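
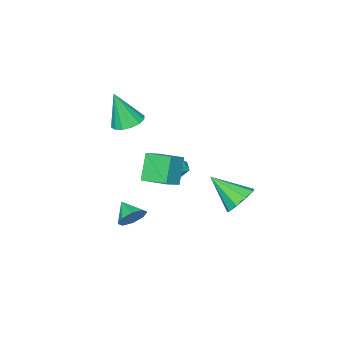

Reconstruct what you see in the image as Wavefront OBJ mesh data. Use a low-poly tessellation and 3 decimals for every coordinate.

v 2.045 -2.236 1.728
v 2.831 -1.72 1.711
v 2.475 -2.824 3.772
v 2.485 -1.418 1.871
v 2.021 -1.334 1.993
v 1.564 -1.493 2.043
v 1.235 -1.85 2.009
v 1.124 -2.311 1.9
v 1.259 -2.752 1.745
v 1.605 -3.054 1.585
v 2.069 -3.138 1.463
v 2.526 -2.979 1.413
v 2.855 -2.622 1.447
v 2.966 -2.161 1.556
v 1.976 -0.27 -1.92
v 1.172 -0.789 -0.455
v 1.577 1.247 -1.602
v 0.772 0.728 -0.137
v 3.008 -0.128 -1.303
v 2.203 -0.647 0.162
v 2.608 1.389 -0.985
v 1.804 0.87 0.48
v -0.158 4.038 -2.189
v 0.517 3.744 -2.895
v 0.458 2.382 -0.911
v 0.814 4.195 -2.454
v 0.657 4.573 -1.888
v 0.119 4.7 -1.464
v -0.549 4.518 -1.378
v -1.034 4.111 -1.672
v -1.109 3.67 -2.207
v -0.739 3.401 -2.734
v -0.097 3.43 -3.006
v 3.446 -0.306 -4.145
v 3.797 -0.713 -4.817
v 3.254 -1.414 -3.575
v 4.241 -0.554 -4.358
v 4.22 -0.25 -3.775
v 3.746 0.021 -3.408
v 3.096 0.1 -3.473
v 2.651 -0.058 -3.931
v 2.672 -0.362 -4.515
v 3.146 -0.633 -4.882
v -1.17 -0.98 -2.967
v -0.531 -1.009 -2.793
v -1.209 -2.051 -3.007
v -0.57 -2.08 -2.833
v -1.023 -1.875 -2.395
v -1 -1.213 -2.371
v -0.74 -1.847 -3.429
v -0.717 -1.185 -3.405
v -0.266 -1.545 -3.078
v -0.441 -1.562 -2.44
v -1.299 -1.498 -3.36
v -1.474 -1.515 -2.722
f 2 1 4
f 2 4 3
f 4 1 5
f 4 5 3
f 5 1 6
f 5 6 3
f 6 1 7
f 6 7 3
f 7 1 8
f 7 8 3
f 8 1 9
f 8 9 3
f 9 1 10
f 9 10 3
f 10 1 11
f 10 11 3
f 11 1 12
f 11 12 3
f 12 1 13
f 12 13 3
f 13 1 14
f 13 14 3
f 14 1 2
f 14 2 3
f 16 18 15
f 19 16 15
f 15 18 17
f 17 19 15
f 16 22 18
f 20 16 19
f 20 22 16
f 18 22 17
f 21 19 17
f 17 22 21
f 21 20 19
f 22 20 21
f 24 23 26
f 24 26 25
f 26 23 27
f 26 27 25
f 27 23 28
f 27 28 25
f 28 23 29
f 28 29 25
f 29 23 30
f 29 30 25
f 30 23 31
f 30 31 25
f 31 23 32
f 31 32 25
f 32 23 33
f 32 33 25
f 33 23 24
f 33 24 25
f 35 34 37
f 35 37 36
f 37 34 38
f 37 38 36
f 38 34 39
f 38 39 36
f 39 34 40
f 39 40 36
f 40 34 41
f 40 41 36
f 41 34 42
f 41 42 36
f 42 34 43
f 42 43 36
f 43 34 35
f 43 35 36
f 44 55 49
f 44 49 45
f 44 45 51
f 44 51 54
f 44 54 55
f 45 49 53
f 49 55 48
f 55 54 46
f 54 51 50
f 51 45 52
f 47 53 48
f 47 48 46
f 47 46 50
f 47 50 52
f 47 52 53
f 48 53 49
f 46 48 55
f 50 46 54
f 52 50 51
f 53 52 45



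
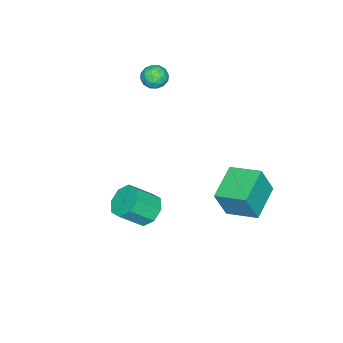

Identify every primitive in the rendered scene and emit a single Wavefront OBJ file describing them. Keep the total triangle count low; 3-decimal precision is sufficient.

v -2.674 2.911 -4.161
v -2.122 2.499 -2.465
v -2.738 4.673 -3.712
v -2.186 4.262 -2.017
v -0.654 3.138 -4.763
v -0.102 2.727 -3.068
v -0.718 4.901 -4.315
v -0.166 4.489 -2.619
v 3.045 0.796 -2.472
v 3.855 1.015 -2.958
v 4.725 0.203 -1.874
v 3.915 -0.016 -1.388
v 3.687 1.523 -2.443
v 4.557 0.71 -1.359
v 3.143 1.604 -1.945
v 4.013 0.792 -0.861
v 2.541 1.213 -1.756
v 3.411 0.401 -0.671
v 2.235 0.577 -1.986
v 3.105 -0.235 -0.902
v 2.403 0.07 -2.501
v 3.273 -0.743 -1.417
v 2.947 -0.012 -2.999
v 3.817 -0.824 -1.915
v 3.549 0.379 -3.189
v 4.419 -0.433 -2.104
v -2.921 -1.865 2.51
v -2.576 -1.295 2.89
v -1.884 -2.545 2.59
v -1.539 -1.975 2.97
v -2.108 -2.369 3.303
v -2.748 -1.949 3.253
v -1.712 -1.891 2.227
v -2.352 -1.471 2.177
v -1.829 -1.311 2.715
v -2.073 -1.606 3.38
v -2.387 -2.234 2.1
v -2.631 -2.529 2.765
v -2.839 -1.52 2.693
v -1.621 -2.32 2.787
v -1.955 -2.551 2.982
v -1.752 -2.216 3.206
v -2.941 -1.905 2.907
v -2.738 -1.569 3.13
v -2.463 -2.201 3.372
v -1.722 -2.271 2.35
v -1.519 -1.935 2.573
v -2.708 -1.624 2.274
v -2.505 -1.289 2.498
v -1.997 -1.639 2.108
v -2.197 -1.194 2.814
v -1.588 -1.594 2.86
v -1.689 -1.545 2.424
v -2.066 -1.298 2.395
v -2.341 -1.368 3.204
v -1.732 -1.767 3.251
v -2.066 -1.999 3.447
v -2.442 -1.752 3.418
v -1.902 -1.377 3.101
v -2.728 -2.073 2.229
v -2.119 -2.472 2.276
v -2.018 -2.088 2.062
v -2.394 -1.841 2.033
v -2.872 -2.246 2.62
v -2.263 -2.646 2.666
v -2.394 -2.542 3.085
v -2.771 -2.295 3.056
v -2.558 -2.463 2.379
f 2 4 1
f 5 2 1
f 1 4 3
f 3 5 1
f 2 8 4
f 6 2 5
f 6 8 2
f 4 8 3
f 7 5 3
f 3 8 7
f 7 6 5
f 8 6 7
f 10 9 13
f 10 13 11
f 11 13 14
f 11 14 12
f 13 9 15
f 13 15 14
f 14 15 16
f 14 16 12
f 15 9 17
f 15 17 16
f 16 17 18
f 16 18 12
f 17 9 19
f 17 19 18
f 18 19 20
f 18 20 12
f 19 9 21
f 19 21 20
f 20 21 22
f 20 22 12
f 21 9 23
f 21 23 22
f 22 23 24
f 22 24 12
f 23 9 25
f 23 25 24
f 24 25 26
f 24 26 12
f 25 9 10
f 25 10 26
f 26 10 11
f 26 11 12
f 27 64 43
f 64 38 67
f 43 67 32
f 64 67 43
f 27 43 39
f 43 32 44
f 39 44 28
f 43 44 39
f 27 39 48
f 39 28 49
f 48 49 34
f 39 49 48
f 27 48 60
f 48 34 63
f 60 63 37
f 48 63 60
f 27 60 64
f 60 37 68
f 64 68 38
f 60 68 64
f 28 44 55
f 44 32 58
f 55 58 36
f 44 58 55
f 32 67 45
f 67 38 66
f 45 66 31
f 67 66 45
f 38 68 65
f 68 37 61
f 65 61 29
f 68 61 65
f 37 63 62
f 63 34 50
f 62 50 33
f 63 50 62
f 34 49 54
f 49 28 51
f 54 51 35
f 49 51 54
f 30 56 42
f 56 36 57
f 42 57 31
f 56 57 42
f 30 42 40
f 42 31 41
f 40 41 29
f 42 41 40
f 30 40 47
f 40 29 46
f 47 46 33
f 40 46 47
f 30 47 52
f 47 33 53
f 52 53 35
f 47 53 52
f 30 52 56
f 52 35 59
f 56 59 36
f 52 59 56
f 31 57 45
f 57 36 58
f 45 58 32
f 57 58 45
f 29 41 65
f 41 31 66
f 65 66 38
f 41 66 65
f 33 46 62
f 46 29 61
f 62 61 37
f 46 61 62
f 35 53 54
f 53 33 50
f 54 50 34
f 53 50 54
f 36 59 55
f 59 35 51
f 55 51 28
f 59 51 55



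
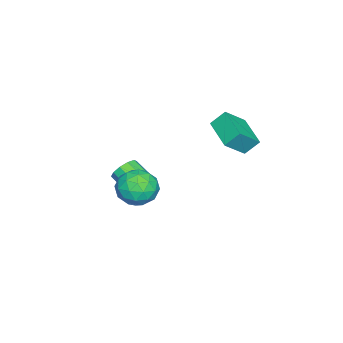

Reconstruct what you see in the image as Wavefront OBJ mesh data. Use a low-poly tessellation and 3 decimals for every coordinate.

v -3.116 1.809 0.787
v -3.489 2.531 1.643
v -4.172 2.585 -0.327
v -4.545 3.307 0.529
v -1.575 3.193 0.291
v -1.948 3.915 1.147
v -2.631 3.969 -0.823
v -3.004 4.691 0.033
v -0.04 -1.029 -2.896
v 0.619 -0.995 -2.328
v 0.098 -2.158 -1.656
v -0.56 -2.191 -2.224
v 0.214 -0.7 -2.132
v -0.306 -1.863 -1.459
v -0.287 -0.531 -2.227
v -0.808 -1.693 -1.555
v -0.694 -0.552 -2.578
v -1.214 -1.714 -1.906
v -0.851 -0.755 -3.05
v -1.371 -1.917 -2.378
v -0.698 -1.062 -3.464
v -1.219 -2.225 -2.792
v -0.294 -1.357 -3.661
v -0.814 -2.52 -2.988
v 0.208 -1.527 -3.565
v -0.313 -2.689 -2.893
v 0.614 -1.506 -3.214
v 0.094 -2.668 -2.542
v 0.771 -1.303 -2.742
v 0.251 -2.465 -2.07
v 2.081 0.407 -0.577
v 2.98 1.142 -0.169
v 3.44 -0.882 -1.251
v 4.339 -0.147 -0.843
v 3.617 -0.74 -0.042
v 2.777 0.057 0.375
v 3.643 0.203 -1.795
v 2.803 1 -1.378
v 3.945 1.015 -0.922
v 3.929 0.433 0.162
v 2.491 -0.173 -1.582
v 2.475 -0.755 -0.498
v 2.411 0.888 -0.314
v 4.009 -0.628 -1.106
v 3.585 -0.976 -0.635
v 4.113 -0.544 -0.395
v 2.292 0.25 0.006
v 2.821 0.682 0.245
v 3.195 -0.424 0.32
v 3.599 -0.422 -1.665
v 4.128 0.01 -1.426
v 2.307 0.804 -1.025
v 2.835 1.236 -0.785
v 3.225 0.684 -1.74
v 3.507 1.245 -0.516
v 4.306 0.487 -0.913
v 3.896 0.693 -1.472
v 3.403 1.162 -1.227
v 3.498 0.903 0.12
v 4.296 0.145 -0.276
v 3.872 -0.203 0.195
v 3.379 0.265 0.44
v 4.065 0.828 -0.322
v 2.124 0.115 -1.144
v 2.922 -0.643 -1.54
v 3.041 -0.005 -1.86
v 2.548 0.463 -1.615
v 2.114 -0.227 -0.507
v 2.913 -0.985 -0.904
v 3.017 -0.902 -0.193
v 2.524 -0.433 0.052
v 2.355 -0.568 -1.098
f 2 4 1
f 5 2 1
f 1 4 3
f 3 5 1
f 2 8 4
f 6 2 5
f 6 8 2
f 4 8 3
f 7 5 3
f 3 8 7
f 7 6 5
f 8 6 7
f 10 9 13
f 10 13 11
f 11 13 14
f 11 14 12
f 13 9 15
f 13 15 14
f 14 15 16
f 14 16 12
f 15 9 17
f 15 17 16
f 16 17 18
f 16 18 12
f 17 9 19
f 17 19 18
f 18 19 20
f 18 20 12
f 19 9 21
f 19 21 20
f 20 21 22
f 20 22 12
f 21 9 23
f 21 23 22
f 22 23 24
f 22 24 12
f 23 9 25
f 23 25 24
f 24 25 26
f 24 26 12
f 25 9 27
f 25 27 26
f 26 27 28
f 26 28 12
f 27 9 29
f 27 29 28
f 28 29 30
f 28 30 12
f 29 9 10
f 29 10 30
f 30 10 11
f 30 11 12
f 31 68 47
f 68 42 71
f 47 71 36
f 68 71 47
f 31 47 43
f 47 36 48
f 43 48 32
f 47 48 43
f 31 43 52
f 43 32 53
f 52 53 38
f 43 53 52
f 31 52 64
f 52 38 67
f 64 67 41
f 52 67 64
f 31 64 68
f 64 41 72
f 68 72 42
f 64 72 68
f 32 48 59
f 48 36 62
f 59 62 40
f 48 62 59
f 36 71 49
f 71 42 70
f 49 70 35
f 71 70 49
f 42 72 69
f 72 41 65
f 69 65 33
f 72 65 69
f 41 67 66
f 67 38 54
f 66 54 37
f 67 54 66
f 38 53 58
f 53 32 55
f 58 55 39
f 53 55 58
f 34 60 46
f 60 40 61
f 46 61 35
f 60 61 46
f 34 46 44
f 46 35 45
f 44 45 33
f 46 45 44
f 34 44 51
f 44 33 50
f 51 50 37
f 44 50 51
f 34 51 56
f 51 37 57
f 56 57 39
f 51 57 56
f 34 56 60
f 56 39 63
f 60 63 40
f 56 63 60
f 35 61 49
f 61 40 62
f 49 62 36
f 61 62 49
f 33 45 69
f 45 35 70
f 69 70 42
f 45 70 69
f 37 50 66
f 50 33 65
f 66 65 41
f 50 65 66
f 39 57 58
f 57 37 54
f 58 54 38
f 57 54 58
f 40 63 59
f 63 39 55
f 59 55 32
f 63 55 59



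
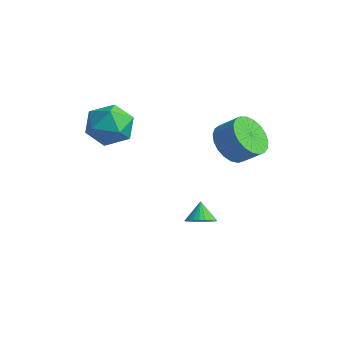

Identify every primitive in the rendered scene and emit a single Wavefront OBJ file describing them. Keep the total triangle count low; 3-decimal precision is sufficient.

v -3.321 -1.186 2.15
v -2.396 -1.827 1.769
v -3.984 -2.713 3.111
v -3.059 -3.354 2.73
v -2.891 -2.474 3.51
v -2.481 -1.53 2.916
v -3.899 -3.01 1.964
v -3.489 -2.066 1.37
v -2.753 -2.954 1.654
v -2.13 -2.623 2.61
v -4.25 -1.917 2.27
v -3.627 -1.586 3.226
v 1.259 0.515 2.127
v 1.792 -0.39 1.988
v 2.615 -0.02 2.733
v 2.081 0.885 2.873
v 1.963 -0.134 1.672
v 2.785 0.236 2.418
v 2.012 0.235 1.436
v 2.834 0.605 2.181
v 1.93 0.652 1.319
v 2.753 1.022 2.064
v 1.732 1.045 1.341
v 2.555 1.415 2.086
v 1.453 1.347 1.5
v 2.275 1.717 2.245
v 1.14 1.505 1.767
v 1.962 1.875 2.512
v 0.847 1.491 2.096
v 1.67 1.862 2.842
v 0.626 1.309 2.431
v 1.448 1.679 3.176
v 0.514 0.99 2.714
v 1.337 1.36 3.459
v 0.531 0.588 2.894
v 1.353 0.958 3.64
v 0.673 0.174 2.943
v 1.496 0.544 3.688
v 0.917 -0.181 2.85
v 1.74 0.189 3.595
v 1.22 -0.416 2.632
v 2.043 -0.046 3.378
v 1.53 -0.49 2.327
v 2.352 -0.12 3.073
v 0.525 -0.457 -2.614
v 1.041 -0.676 -2.196
v 0.055 -0.023 -1.806
v 1.135 -0.432 -2.273
v 1.136 -0.191 -2.402
v 1.044 0.009 -2.563
v 0.873 0.139 -2.732
v 0.648 0.177 -2.883
v 0.405 0.119 -2.993
v 0.18 -0.027 -3.045
v 0.008 -0.238 -3.032
v -0.086 -0.483 -2.955
v -0.087 -0.723 -2.826
v 0.005 -0.924 -2.665
v 0.176 -1.053 -2.496
v 0.401 -1.091 -2.345
v 0.644 -1.033 -2.235
v 0.869 -0.888 -2.182
f 1 12 6
f 1 6 2
f 1 2 8
f 1 8 11
f 1 11 12
f 2 6 10
f 6 12 5
f 12 11 3
f 11 8 7
f 8 2 9
f 4 10 5
f 4 5 3
f 4 3 7
f 4 7 9
f 4 9 10
f 5 10 6
f 3 5 12
f 7 3 11
f 9 7 8
f 10 9 2
f 14 13 17
f 14 17 15
f 15 17 18
f 15 18 16
f 17 13 19
f 17 19 18
f 18 19 20
f 18 20 16
f 19 13 21
f 19 21 20
f 20 21 22
f 20 22 16
f 21 13 23
f 21 23 22
f 22 23 24
f 22 24 16
f 23 13 25
f 23 25 24
f 24 25 26
f 24 26 16
f 25 13 27
f 25 27 26
f 26 27 28
f 26 28 16
f 27 13 29
f 27 29 28
f 28 29 30
f 28 30 16
f 29 13 31
f 29 31 30
f 30 31 32
f 30 32 16
f 31 13 33
f 31 33 32
f 32 33 34
f 32 34 16
f 33 13 35
f 33 35 34
f 34 35 36
f 34 36 16
f 35 13 37
f 35 37 36
f 36 37 38
f 36 38 16
f 37 13 39
f 37 39 38
f 38 39 40
f 38 40 16
f 39 13 41
f 39 41 40
f 40 41 42
f 40 42 16
f 41 13 43
f 41 43 42
f 42 43 44
f 42 44 16
f 43 13 14
f 43 14 44
f 44 14 15
f 44 15 16
f 46 45 48
f 46 48 47
f 48 45 49
f 48 49 47
f 49 45 50
f 49 50 47
f 50 45 51
f 50 51 47
f 51 45 52
f 51 52 47
f 52 45 53
f 52 53 47
f 53 45 54
f 53 54 47
f 54 45 55
f 54 55 47
f 55 45 56
f 55 56 47
f 56 45 57
f 56 57 47
f 57 45 58
f 57 58 47
f 58 45 59
f 58 59 47
f 59 45 60
f 59 60 47
f 60 45 61
f 60 61 47
f 61 45 62
f 61 62 47
f 62 45 46
f 62 46 47



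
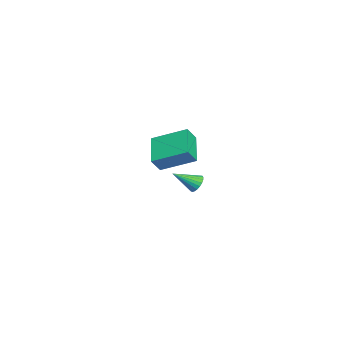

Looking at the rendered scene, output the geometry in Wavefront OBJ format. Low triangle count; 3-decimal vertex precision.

v 3.122 -0.924 2.766
v 3.427 -1.12 2.379
v 3.358 -2.036 3.514
v 3.573 -1.008 2.5
v 3.641 -0.881 2.667
v 3.62 -0.762 2.851
v 3.512 -0.671 3.02
v 3.337 -0.623 3.146
v 3.125 -0.628 3.205
v 2.912 -0.684 3.189
v 2.736 -0.782 3.1
v 2.627 -0.904 2.952
v 2.603 -1.03 2.773
v 2.669 -1.137 2.592
v 2.814 -1.208 2.442
v 3.012 -1.23 2.347
v 3.229 -1.199 2.325
v -4.427 -3.092 1.578
v -4.012 -3.511 2.361
v -4.141 -1.261 2.406
v -3.726 -1.68 3.189
v -2.754 -2.98 0.751
v -2.339 -3.399 1.534
v -2.468 -1.149 1.579
v -2.053 -1.568 2.362
f 2 1 4
f 2 4 3
f 4 1 5
f 4 5 3
f 5 1 6
f 5 6 3
f 6 1 7
f 6 7 3
f 7 1 8
f 7 8 3
f 8 1 9
f 8 9 3
f 9 1 10
f 9 10 3
f 10 1 11
f 10 11 3
f 11 1 12
f 11 12 3
f 12 1 13
f 12 13 3
f 13 1 14
f 13 14 3
f 14 1 15
f 14 15 3
f 15 1 16
f 15 16 3
f 16 1 17
f 16 17 3
f 17 1 2
f 17 2 3
f 19 21 18
f 22 19 18
f 18 21 20
f 20 22 18
f 19 25 21
f 23 19 22
f 23 25 19
f 21 25 20
f 24 22 20
f 20 25 24
f 24 23 22
f 25 23 24



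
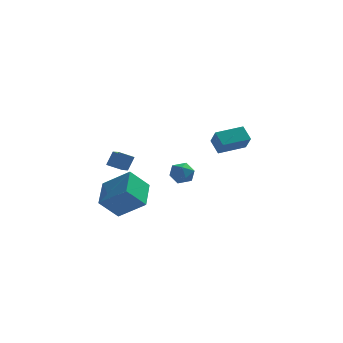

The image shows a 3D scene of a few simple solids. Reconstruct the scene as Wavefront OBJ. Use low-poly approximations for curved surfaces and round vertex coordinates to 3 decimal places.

v -1.51 4.007 -1.147
v -1.193 3.115 -0.794
v -2.319 3.886 -0.727
v -2.003 2.994 -0.374
v -1.177 4.426 -0.386
v -0.861 3.534 -0.033
v -1.987 4.305 0.034
v -1.67 3.413 0.387
v 3.338 0.6 1.481
v 3.553 -0.074 2.323
v 2.977 1.23 2.077
v 3.192 0.556 2.92
v 4.728 1.244 1.64
v 4.943 0.57 2.483
v 4.367 1.874 2.237
v 4.582 1.2 3.079
v -1.486 -3.007 -1.204
v -2.41 -3.323 -0.16
v -1.345 -1.443 -0.606
v -2.269 -1.76 0.439
v -0.151 -3.52 -0.179
v -1.075 -3.837 0.866
v -0.01 -1.957 0.42
v -0.934 -2.273 1.464
v 1.79 3.779 -0.545
v 2.207 3.267 -0.893
v 0.933 3.653 -1.387
v 1.35 3.141 -1.735
v 1.046 2.986 -1.071
v 1.576 3.064 -0.551
v 1.564 3.856 -1.729
v 2.094 3.934 -1.209
v 2.068 3.315 -1.625
v 1.747 2.777 -1.218
v 1.393 4.143 -1.062
v 1.072 3.605 -0.655
f 2 4 1
f 5 2 1
f 1 4 3
f 3 5 1
f 2 8 4
f 6 2 5
f 6 8 2
f 4 8 3
f 7 5 3
f 3 8 7
f 7 6 5
f 8 6 7
f 10 12 9
f 13 10 9
f 9 12 11
f 11 13 9
f 10 16 12
f 14 10 13
f 14 16 10
f 12 16 11
f 15 13 11
f 11 16 15
f 15 14 13
f 16 14 15
f 18 20 17
f 21 18 17
f 17 20 19
f 19 21 17
f 18 24 20
f 22 18 21
f 22 24 18
f 20 24 19
f 23 21 19
f 19 24 23
f 23 22 21
f 24 22 23
f 25 36 30
f 25 30 26
f 25 26 32
f 25 32 35
f 25 35 36
f 26 30 34
f 30 36 29
f 36 35 27
f 35 32 31
f 32 26 33
f 28 34 29
f 28 29 27
f 28 27 31
f 28 31 33
f 28 33 34
f 29 34 30
f 27 29 36
f 31 27 35
f 33 31 32
f 34 33 26



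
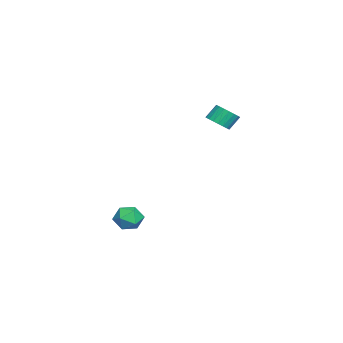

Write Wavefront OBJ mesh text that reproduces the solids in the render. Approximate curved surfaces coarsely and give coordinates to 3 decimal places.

v 2.334 1.157 3.299
v 2.786 1.732 3.133
v 2.437 2.238 3.934
v 1.986 1.663 4.101
v 2.527 1.805 2.974
v 2.179 2.311 3.776
v 2.235 1.765 2.872
v 1.887 2.271 3.674
v 1.961 1.621 2.844
v 1.612 2.127 3.645
v 1.75 1.396 2.894
v 1.402 1.902 3.696
v 1.641 1.13 3.015
v 1.292 1.636 3.816
v 1.652 0.869 3.184
v 1.303 1.375 3.986
v 1.78 0.657 3.374
v 1.432 1.163 4.175
v 2.005 0.532 3.551
v 1.656 1.038 4.352
v 2.286 0.515 3.684
v 1.938 1.021 4.485
v 2.576 0.609 3.751
v 2.227 1.115 4.552
v 2.824 0.798 3.739
v 2.475 1.304 4.541
v 2.987 1.048 3.652
v 2.639 1.555 4.453
v 3.038 1.318 3.504
v 2.689 1.824 4.305
v 2.967 1.56 3.32
v 2.618 2.066 4.121
v 2.528 -3.134 -3.779
v 3.144 -2.569 -3.434
v 3.456 -4.251 -3.606
v 4.072 -3.686 -3.261
v 3.32 -3.873 -2.796
v 2.746 -3.183 -2.903
v 3.854 -3.637 -4.137
v 3.28 -2.947 -4.244
v 3.964 -2.88 -3.656
v 3.634 -3.026 -2.827
v 2.966 -3.794 -4.213
v 2.636 -3.94 -3.384
f 2 1 5
f 2 5 3
f 3 5 6
f 3 6 4
f 5 1 7
f 5 7 6
f 6 7 8
f 6 8 4
f 7 1 9
f 7 9 8
f 8 9 10
f 8 10 4
f 9 1 11
f 9 11 10
f 10 11 12
f 10 12 4
f 11 1 13
f 11 13 12
f 12 13 14
f 12 14 4
f 13 1 15
f 13 15 14
f 14 15 16
f 14 16 4
f 15 1 17
f 15 17 16
f 16 17 18
f 16 18 4
f 17 1 19
f 17 19 18
f 18 19 20
f 18 20 4
f 19 1 21
f 19 21 20
f 20 21 22
f 20 22 4
f 21 1 23
f 21 23 22
f 22 23 24
f 22 24 4
f 23 1 25
f 23 25 24
f 24 25 26
f 24 26 4
f 25 1 27
f 25 27 26
f 26 27 28
f 26 28 4
f 27 1 29
f 27 29 28
f 28 29 30
f 28 30 4
f 29 1 31
f 29 31 30
f 30 31 32
f 30 32 4
f 31 1 2
f 31 2 32
f 32 2 3
f 32 3 4
f 33 44 38
f 33 38 34
f 33 34 40
f 33 40 43
f 33 43 44
f 34 38 42
f 38 44 37
f 44 43 35
f 43 40 39
f 40 34 41
f 36 42 37
f 36 37 35
f 36 35 39
f 36 39 41
f 36 41 42
f 37 42 38
f 35 37 44
f 39 35 43
f 41 39 40
f 42 41 34



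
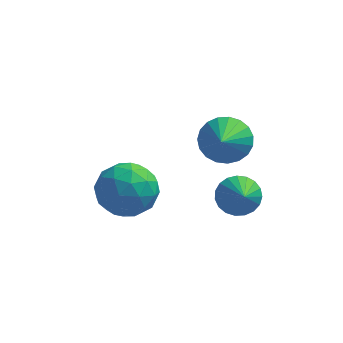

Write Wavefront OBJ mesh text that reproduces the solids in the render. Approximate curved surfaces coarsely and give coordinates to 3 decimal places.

v -3.658 4.306 -1.532
v -2.574 3.937 -1.364
v -4.186 3.483 0.064
v -3.102 3.114 0.232
v -3.349 4.241 0.313
v -3.022 4.75 -0.674
v -3.738 2.67 -0.626
v -3.411 3.179 -1.613
v -2.624 2.926 -0.804
v -2.383 3.897 -0.224
v -4.377 3.523 -1.076
v -4.136 4.494 -0.496
v -3.07 4.194 -1.588
v -3.69 3.226 0.288
v -3.835 3.889 0.335
v -3.198 3.672 0.434
v -3.333 4.671 -1.182
v -2.696 4.455 -1.083
v -3.151 4.634 -0.098
v -4.064 2.965 -0.217
v -3.427 2.749 -0.118
v -3.562 3.748 -1.734
v -2.925 3.531 -1.635
v -3.609 2.786 -1.202
v -2.462 3.383 -1.16
v -2.772 2.899 -0.222
v -3.146 2.638 -0.727
v -2.954 2.937 -1.306
v -2.321 3.954 -0.819
v -2.631 3.47 0.119
v -2.776 4.133 0.166
v -2.584 4.431 -0.413
v -2.35 3.359 -0.49
v -4.129 3.95 -1.419
v -4.439 3.466 -0.481
v -4.176 2.989 -0.887
v -3.984 3.287 -1.466
v -3.988 4.521 -1.078
v -4.298 4.037 -0.14
v -3.806 4.483 0.006
v -3.614 4.782 -0.573
v -4.41 4.061 -0.81
v -0.102 3.7 2.463
v 0.417 3.268 1.853
v -0.018 2.34 3.497
v 0.676 3.445 2.065
v 0.8 3.666 2.346
v 0.768 3.893 2.647
v 0.586 4.087 2.917
v 0.285 4.213 3.108
v -0.083 4.251 3.187
v -0.454 4.194 3.142
v -0.764 4.051 2.979
v -0.96 3.848 2.727
v -1.007 3.619 2.429
v -0.898 3.404 2.138
v -0.651 3.24 1.902
v -0.309 3.156 1.764
v 0.069 3.166 1.747
v 0.257 4.386 -0.952
v 0.937 4.772 -0.78
v 0.603 3.394 -0.088
v 0.727 4.897 -0.553
v 0.436 4.933 -0.395
v 0.115 4.874 -0.334
v -0.182 4.731 -0.379
v -0.403 4.529 -0.524
v -0.51 4.302 -0.742
v -0.484 4.089 -0.997
v -0.33 3.928 -1.244
v -0.074 3.846 -1.44
v 0.239 3.858 -1.552
v 0.555 3.96 -1.56
v 0.82 4.137 -1.463
v 0.987 4.357 -1.278
v 1.029 4.581 -1.036
f 1 38 17
f 38 12 41
f 17 41 6
f 38 41 17
f 1 17 13
f 17 6 18
f 13 18 2
f 17 18 13
f 1 13 22
f 13 2 23
f 22 23 8
f 13 23 22
f 1 22 34
f 22 8 37
f 34 37 11
f 22 37 34
f 1 34 38
f 34 11 42
f 38 42 12
f 34 42 38
f 2 18 29
f 18 6 32
f 29 32 10
f 18 32 29
f 6 41 19
f 41 12 40
f 19 40 5
f 41 40 19
f 12 42 39
f 42 11 35
f 39 35 3
f 42 35 39
f 11 37 36
f 37 8 24
f 36 24 7
f 37 24 36
f 8 23 28
f 23 2 25
f 28 25 9
f 23 25 28
f 4 30 16
f 30 10 31
f 16 31 5
f 30 31 16
f 4 16 14
f 16 5 15
f 14 15 3
f 16 15 14
f 4 14 21
f 14 3 20
f 21 20 7
f 14 20 21
f 4 21 26
f 21 7 27
f 26 27 9
f 21 27 26
f 4 26 30
f 26 9 33
f 30 33 10
f 26 33 30
f 5 31 19
f 31 10 32
f 19 32 6
f 31 32 19
f 3 15 39
f 15 5 40
f 39 40 12
f 15 40 39
f 7 20 36
f 20 3 35
f 36 35 11
f 20 35 36
f 9 27 28
f 27 7 24
f 28 24 8
f 27 24 28
f 10 33 29
f 33 9 25
f 29 25 2
f 33 25 29
f 44 43 46
f 44 46 45
f 46 43 47
f 46 47 45
f 47 43 48
f 47 48 45
f 48 43 49
f 48 49 45
f 49 43 50
f 49 50 45
f 50 43 51
f 50 51 45
f 51 43 52
f 51 52 45
f 52 43 53
f 52 53 45
f 53 43 54
f 53 54 45
f 54 43 55
f 54 55 45
f 55 43 56
f 55 56 45
f 56 43 57
f 56 57 45
f 57 43 58
f 57 58 45
f 58 43 59
f 58 59 45
f 59 43 44
f 59 44 45
f 61 60 63
f 61 63 62
f 63 60 64
f 63 64 62
f 64 60 65
f 64 65 62
f 65 60 66
f 65 66 62
f 66 60 67
f 66 67 62
f 67 60 68
f 67 68 62
f 68 60 69
f 68 69 62
f 69 60 70
f 69 70 62
f 70 60 71
f 70 71 62
f 71 60 72
f 71 72 62
f 72 60 73
f 72 73 62
f 73 60 74
f 73 74 62
f 74 60 75
f 74 75 62
f 75 60 76
f 75 76 62
f 76 60 61
f 76 61 62



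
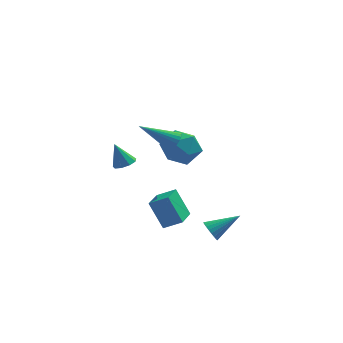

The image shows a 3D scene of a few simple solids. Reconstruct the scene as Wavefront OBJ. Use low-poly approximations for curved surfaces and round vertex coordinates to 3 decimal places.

v -1.805 0.238 2.329
v -0.977 0.593 3.104
v -0.443 -0.593 1.256
v 0.385 -0.238 2.031
v -0.4 -1.075 2.341
v -1.242 -0.561 3.004
v -0.178 0.561 1.356
v -1.02 1.075 2.019
v 0.028 0.792 2.503
v -0.109 -0.219 3.112
v -1.311 0.219 1.248
v -1.448 -0.792 1.857
v -2.418 -0.458 -1.772
v -1.422 -0.652 -1.209
v -1.92 0.931 -2.175
v -0.924 0.738 -1.612
v -1.716 -1.138 -3.248
v -0.72 -1.331 -2.685
v -1.218 0.252 -3.651
v -0.222 0.058 -3.088
v -3.5 2.96 -0.985
v -2.88 3.161 -0.791
v -4.02 3.3 0.325
v -3.113 3.519 -0.976
v -3.526 3.615 -1.166
v -3.928 3.405 -1.27
v -4.129 2.987 -1.242
v -4.036 2.556 -1.093
v -3.693 2.314 -0.894
v -3.259 2.375 -0.737
v -2.938 2.709 -0.697
v -1.067 -0.918 3.249
v -0.785 -0.473 3.613
v -2.893 -0.642 4.331
v -0.874 -0.334 3.426
v -0.993 -0.283 3.212
v -1.123 -0.329 3.004
v -1.245 -0.465 2.834
v -1.339 -0.67 2.726
v -1.392 -0.912 2.698
v -1.396 -1.156 2.755
v -1.349 -1.363 2.886
v -1.26 -1.502 3.073
v -1.141 -1.553 3.287
v -1.011 -1.507 3.495
v -0.889 -1.371 3.665
v -0.795 -1.166 3.773
v -0.742 -0.924 3.801
v -0.738 -0.68 3.744
v 0.759 -0.893 -3.825
v 1.01 -0.648 -4.408
v 2.341 -0.487 -2.975
v 0.898 -0.431 -4.304
v 0.766 -0.284 -4.127
v 0.632 -0.23 -3.904
v 0.518 -0.276 -3.67
v 0.441 -0.417 -3.458
v 0.412 -0.63 -3.303
v 0.436 -0.883 -3.227
v 0.509 -1.137 -3.242
v 0.621 -1.355 -3.345
v 0.753 -1.502 -3.522
v 0.887 -1.556 -3.745
v 1.001 -1.509 -3.98
v 1.078 -1.369 -4.191
v 1.107 -1.156 -4.347
v 1.083 -0.903 -4.423
f 1 12 6
f 1 6 2
f 1 2 8
f 1 8 11
f 1 11 12
f 2 6 10
f 6 12 5
f 12 11 3
f 11 8 7
f 8 2 9
f 4 10 5
f 4 5 3
f 4 3 7
f 4 7 9
f 4 9 10
f 5 10 6
f 3 5 12
f 7 3 11
f 9 7 8
f 10 9 2
f 14 16 13
f 17 14 13
f 13 16 15
f 15 17 13
f 14 20 16
f 18 14 17
f 18 20 14
f 16 20 15
f 19 17 15
f 15 20 19
f 19 18 17
f 20 18 19
f 22 21 24
f 22 24 23
f 24 21 25
f 24 25 23
f 25 21 26
f 25 26 23
f 26 21 27
f 26 27 23
f 27 21 28
f 27 28 23
f 28 21 29
f 28 29 23
f 29 21 30
f 29 30 23
f 30 21 31
f 30 31 23
f 31 21 22
f 31 22 23
f 33 32 35
f 33 35 34
f 35 32 36
f 35 36 34
f 36 32 37
f 36 37 34
f 37 32 38
f 37 38 34
f 38 32 39
f 38 39 34
f 39 32 40
f 39 40 34
f 40 32 41
f 40 41 34
f 41 32 42
f 41 42 34
f 42 32 43
f 42 43 34
f 43 32 44
f 43 44 34
f 44 32 45
f 44 45 34
f 45 32 46
f 45 46 34
f 46 32 47
f 46 47 34
f 47 32 48
f 47 48 34
f 48 32 49
f 48 49 34
f 49 32 33
f 49 33 34
f 51 50 53
f 51 53 52
f 53 50 54
f 53 54 52
f 54 50 55
f 54 55 52
f 55 50 56
f 55 56 52
f 56 50 57
f 56 57 52
f 57 50 58
f 57 58 52
f 58 50 59
f 58 59 52
f 59 50 60
f 59 60 52
f 60 50 61
f 60 61 52
f 61 50 62
f 61 62 52
f 62 50 63
f 62 63 52
f 63 50 64
f 63 64 52
f 64 50 65
f 64 65 52
f 65 50 66
f 65 66 52
f 66 50 67
f 66 67 52
f 67 50 51
f 67 51 52



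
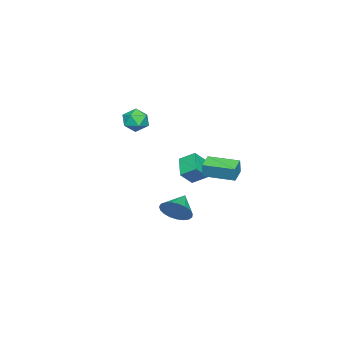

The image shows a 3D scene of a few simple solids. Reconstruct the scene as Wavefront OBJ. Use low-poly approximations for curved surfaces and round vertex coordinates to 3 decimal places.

v -1.974 -0.517 -4.452
v -3.017 -1.062 -3.876
v -2.11 0.299 -3.926
v -3.153 -0.246 -3.35
v -1.367 -0.894 -3.71
v -2.41 -1.439 -3.134
v -1.503 -0.078 -3.184
v -2.546 -0.623 -2.608
v -2.204 -3.014 -0.993
v -1.476 -3.218 -0.77
v -2.644 -4.142 -0.59
v -1.916 -4.346 -0.367
v -2.304 -3.78 0.022
v -2.031 -3.083 -0.226
v -2.089 -4.277 -1.134
v -1.816 -3.58 -1.382
v -1.405 -3.999 -0.857
v -1.537 -3.692 -0.142
v -2.583 -3.668 -1.218
v -2.715 -3.361 -0.503
v 1.906 2.087 -1.107
v 2.096 2.132 -0.29
v 1.722 3.656 -1.15
v 1.913 3.7 -0.333
v 2.747 2.18 -1.307
v 2.938 2.224 -0.49
v 2.564 3.748 -1.35
v 2.754 3.793 -0.533
v 3.657 1.217 -3.43
v 3.997 1.517 -2.723
v 2.563 1.183 -2.89
v 3.905 1.81 -2.889
v 3.771 2 -3.149
v 3.617 2.056 -3.458
v 3.47 1.966 -3.761
v 3.355 1.747 -4.008
v 3.292 1.436 -4.154
v 3.292 1.087 -4.176
v 3.356 0.761 -4.068
v 3.471 0.514 -3.85
v 3.619 0.388 -3.56
v 3.773 0.406 -3.247
v 3.907 0.564 -2.965
v 3.998 0.835 -2.764
v 4.029 1.172 -2.679
f 2 4 1
f 5 2 1
f 1 4 3
f 3 5 1
f 2 8 4
f 6 2 5
f 6 8 2
f 4 8 3
f 7 5 3
f 3 8 7
f 7 6 5
f 8 6 7
f 9 20 14
f 9 14 10
f 9 10 16
f 9 16 19
f 9 19 20
f 10 14 18
f 14 20 13
f 20 19 11
f 19 16 15
f 16 10 17
f 12 18 13
f 12 13 11
f 12 11 15
f 12 15 17
f 12 17 18
f 13 18 14
f 11 13 20
f 15 11 19
f 17 15 16
f 18 17 10
f 22 24 21
f 25 22 21
f 21 24 23
f 23 25 21
f 22 28 24
f 26 22 25
f 26 28 22
f 24 28 23
f 27 25 23
f 23 28 27
f 27 26 25
f 28 26 27
f 30 29 32
f 30 32 31
f 32 29 33
f 32 33 31
f 33 29 34
f 33 34 31
f 34 29 35
f 34 35 31
f 35 29 36
f 35 36 31
f 36 29 37
f 36 37 31
f 37 29 38
f 37 38 31
f 38 29 39
f 38 39 31
f 39 29 40
f 39 40 31
f 40 29 41
f 40 41 31
f 41 29 42
f 41 42 31
f 42 29 43
f 42 43 31
f 43 29 44
f 43 44 31
f 44 29 45
f 44 45 31
f 45 29 30
f 45 30 31



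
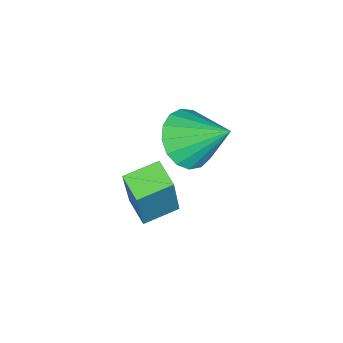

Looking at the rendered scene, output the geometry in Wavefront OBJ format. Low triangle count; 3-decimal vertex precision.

v 1.574 -0.572 2.074
v 2.309 -0.314 4.088
v 0.724 0.052 2.304
v 1.459 0.31 4.319
v 2.021 0.13 1.821
v 2.756 0.388 3.836
v 1.171 0.754 2.052
v 1.906 1.012 4.066
v -0.792 -0.095 2.982
v 0.181 -0.212 3.124
v -0.788 1.235 4.058
v 0.155 0.086 2.756
v -0.087 0.342 2.44
v -0.491 0.498 2.248
v -0.964 0.519 2.225
v -1.398 0.399 2.374
v -1.692 0.166 2.663
v -1.78 -0.127 3.025
v -1.642 -0.412 3.377
v -1.309 -0.625 3.639
v -0.857 -0.716 3.75
v -0.391 -0.665 3.685
v -0.016 -0.483 3.459
f 2 4 1
f 5 2 1
f 1 4 3
f 3 5 1
f 2 8 4
f 6 2 5
f 6 8 2
f 4 8 3
f 7 5 3
f 3 8 7
f 7 6 5
f 8 6 7
f 10 9 12
f 10 12 11
f 12 9 13
f 12 13 11
f 13 9 14
f 13 14 11
f 14 9 15
f 14 15 11
f 15 9 16
f 15 16 11
f 16 9 17
f 16 17 11
f 17 9 18
f 17 18 11
f 18 9 19
f 18 19 11
f 19 9 20
f 19 20 11
f 20 9 21
f 20 21 11
f 21 9 22
f 21 22 11
f 22 9 23
f 22 23 11
f 23 9 10
f 23 10 11



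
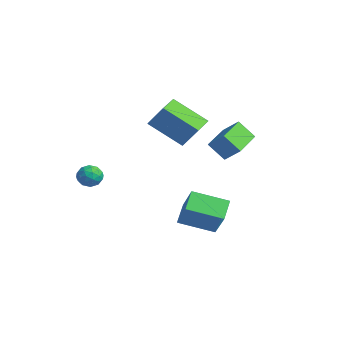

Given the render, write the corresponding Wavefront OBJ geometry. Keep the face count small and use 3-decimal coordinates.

v 0.01 1.289 -0.421
v -0.547 0.717 0.462
v -1.118 2.761 -0.18
v -1.674 2.189 0.703
v 0.714 1.711 0.297
v 0.158 1.139 1.18
v -0.413 3.183 0.538
v -0.97 2.611 1.421
v 1.085 -1.378 -2.6
v 0.338 -0.64 -1.922
v 0.02 -1.223 -3.942
v -0.727 -0.485 -3.263
v 2.027 0.105 -3.177
v 1.28 0.843 -2.498
v 0.962 0.26 -4.518
v 0.215 0.998 -3.84
v -1.565 -0.056 0.173
v -2.801 -1.235 1.395
v -2.286 0.886 0.354
v -3.522 -0.293 1.576
v -0.758 0.333 1.364
v -1.994 -0.846 2.586
v -1.479 1.275 1.545
v -2.715 0.096 2.767
v -3.761 -3.536 -1.283
v -3.316 -3.299 -1.745
v -3.624 -4.561 -1.675
v -3.179 -4.324 -2.137
v -3.014 -4.328 -1.474
v -3.098 -3.695 -1.232
v -3.842 -4.165 -2.188
v -3.926 -3.532 -1.946
v -3.366 -3.689 -2.304
v -2.854 -3.789 -1.863
v -4.086 -4.071 -1.557
v -3.574 -4.171 -1.116
v -3.55 -3.328 -1.479
v -3.39 -4.532 -1.941
v -3.292 -4.535 -1.551
v -3.031 -4.396 -1.822
v -3.423 -3.56 -1.178
v -3.161 -3.421 -1.449
v -2.983 -4.026 -1.29
v -3.779 -4.439 -1.971
v -3.517 -4.3 -2.242
v -3.909 -3.464 -1.598
v -3.648 -3.325 -1.869
v -3.957 -3.834 -2.13
v -3.318 -3.417 -2.08
v -3.238 -4.02 -2.31
v -3.627 -3.926 -2.341
v -3.677 -3.554 -2.198
v -3.017 -3.477 -1.82
v -2.937 -4.079 -2.051
v -2.84 -4.081 -1.661
v -2.889 -3.709 -1.519
v -3.047 -3.705 -2.149
v -4.003 -3.781 -1.369
v -3.923 -4.383 -1.6
v -4.051 -4.151 -1.901
v -4.1 -3.779 -1.759
v -3.702 -3.84 -1.11
v -3.622 -4.443 -1.34
v -3.263 -4.306 -1.222
v -3.313 -3.934 -1.079
v -3.893 -4.155 -1.271
f 2 4 1
f 5 2 1
f 1 4 3
f 3 5 1
f 2 8 4
f 6 2 5
f 6 8 2
f 4 8 3
f 7 5 3
f 3 8 7
f 7 6 5
f 8 6 7
f 10 12 9
f 13 10 9
f 9 12 11
f 11 13 9
f 10 16 12
f 14 10 13
f 14 16 10
f 12 16 11
f 15 13 11
f 11 16 15
f 15 14 13
f 16 14 15
f 18 20 17
f 21 18 17
f 17 20 19
f 19 21 17
f 18 24 20
f 22 18 21
f 22 24 18
f 20 24 19
f 23 21 19
f 19 24 23
f 23 22 21
f 24 22 23
f 25 62 41
f 62 36 65
f 41 65 30
f 62 65 41
f 25 41 37
f 41 30 42
f 37 42 26
f 41 42 37
f 25 37 46
f 37 26 47
f 46 47 32
f 37 47 46
f 25 46 58
f 46 32 61
f 58 61 35
f 46 61 58
f 25 58 62
f 58 35 66
f 62 66 36
f 58 66 62
f 26 42 53
f 42 30 56
f 53 56 34
f 42 56 53
f 30 65 43
f 65 36 64
f 43 64 29
f 65 64 43
f 36 66 63
f 66 35 59
f 63 59 27
f 66 59 63
f 35 61 60
f 61 32 48
f 60 48 31
f 61 48 60
f 32 47 52
f 47 26 49
f 52 49 33
f 47 49 52
f 28 54 40
f 54 34 55
f 40 55 29
f 54 55 40
f 28 40 38
f 40 29 39
f 38 39 27
f 40 39 38
f 28 38 45
f 38 27 44
f 45 44 31
f 38 44 45
f 28 45 50
f 45 31 51
f 50 51 33
f 45 51 50
f 28 50 54
f 50 33 57
f 54 57 34
f 50 57 54
f 29 55 43
f 55 34 56
f 43 56 30
f 55 56 43
f 27 39 63
f 39 29 64
f 63 64 36
f 39 64 63
f 31 44 60
f 44 27 59
f 60 59 35
f 44 59 60
f 33 51 52
f 51 31 48
f 52 48 32
f 51 48 52
f 34 57 53
f 57 33 49
f 53 49 26
f 57 49 53



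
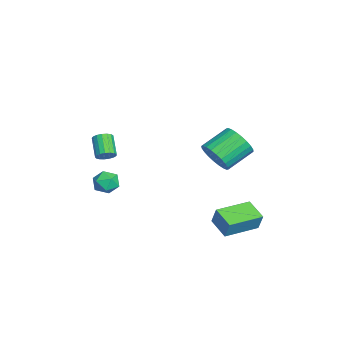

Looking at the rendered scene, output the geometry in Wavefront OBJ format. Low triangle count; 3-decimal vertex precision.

v 2.289 -2.621 2.183
v 2.639 -2.654 2.606
v 1.641 -2.831 3.42
v 1.291 -2.799 2.997
v 2.582 -2.397 2.591
v 1.583 -2.575 3.405
v 2.457 -2.192 2.483
v 1.459 -2.369 3.297
v 2.294 -2.085 2.306
v 1.296 -2.263 3.12
v 2.13 -2.101 2.101
v 1.132 -2.279 2.915
v 2.002 -2.236 1.915
v 1.004 -2.414 2.728
v 1.94 -2.46 1.79
v 0.942 -2.637 2.604
v 1.958 -2.72 1.755
v 0.96 -2.898 2.569
v 2.052 -2.958 1.819
v 1.054 -3.135 2.632
v 2.2 -3.118 1.965
v 1.202 -3.296 2.779
v 2.369 -3.165 2.162
v 1.37 -3.343 2.976
v 2.519 -3.087 2.364
v 1.521 -3.265 3.177
v 2.617 -2.903 2.524
v 1.618 -3.08 3.337
v 3.684 2.649 -1.796
v 3.986 2.86 -0.781
v 2.66 4.378 -1.851
v 2.962 4.589 -0.835
v 4.758 3.271 -2.245
v 5.06 3.482 -1.229
v 3.734 5 -2.299
v 4.036 5.211 -1.284
v -1.386 2.994 -0.146
v -0.884 3.69 -0.751
v -1.732 5.042 0.101
v -2.234 4.346 0.706
v -1.22 3.619 -0.973
v -2.069 4.971 -0.121
v -1.582 3.452 -1.07
v -2.431 4.805 -0.218
v -1.914 3.216 -1.026
v -2.763 4.569 -0.174
v -2.165 2.946 -0.848
v -3.014 4.299 0.004
v -2.298 2.684 -0.563
v -3.147 4.036 0.289
v -2.292 2.468 -0.214
v -3.141 3.821 0.638
v -2.148 2.332 0.144
v -2.997 3.685 0.996
v -1.888 2.298 0.459
v -2.736 3.65 1.311
v -1.551 2.369 0.681
v -2.4 3.721 1.533
v -1.189 2.535 0.778
v -2.038 3.888 1.63
v -0.857 2.771 0.734
v -1.706 4.124 1.586
v -0.606 3.041 0.556
v -1.455 4.394 1.408
v -0.473 3.304 0.271
v -1.322 4.656 1.123
v -0.479 3.519 -0.078
v -1.328 4.872 0.774
v -0.623 3.655 -0.436
v -1.472 5.008 0.416
v 0.754 -2.005 -0.996
v 1.2 -2.668 -1.022
v -0.28 -2.712 -0.678
v 0.166 -3.375 -0.704
v 0.284 -2.837 -0.125
v 0.923 -2.4 -0.322
v -0.003 -2.98 -1.378
v 0.636 -2.543 -1.575
v 0.732 -3.271 -1.258
v 0.909 -3.182 -0.484
v 0.011 -2.198 -1.216
v 0.188 -2.109 -0.442
f 2 1 5
f 2 5 3
f 3 5 6
f 3 6 4
f 5 1 7
f 5 7 6
f 6 7 8
f 6 8 4
f 7 1 9
f 7 9 8
f 8 9 10
f 8 10 4
f 9 1 11
f 9 11 10
f 10 11 12
f 10 12 4
f 11 1 13
f 11 13 12
f 12 13 14
f 12 14 4
f 13 1 15
f 13 15 14
f 14 15 16
f 14 16 4
f 15 1 17
f 15 17 16
f 16 17 18
f 16 18 4
f 17 1 19
f 17 19 18
f 18 19 20
f 18 20 4
f 19 1 21
f 19 21 20
f 20 21 22
f 20 22 4
f 21 1 23
f 21 23 22
f 22 23 24
f 22 24 4
f 23 1 25
f 23 25 24
f 24 25 26
f 24 26 4
f 25 1 27
f 25 27 26
f 26 27 28
f 26 28 4
f 27 1 2
f 27 2 28
f 28 2 3
f 28 3 4
f 30 32 29
f 33 30 29
f 29 32 31
f 31 33 29
f 30 36 32
f 34 30 33
f 34 36 30
f 32 36 31
f 35 33 31
f 31 36 35
f 35 34 33
f 36 34 35
f 38 37 41
f 38 41 39
f 39 41 42
f 39 42 40
f 41 37 43
f 41 43 42
f 42 43 44
f 42 44 40
f 43 37 45
f 43 45 44
f 44 45 46
f 44 46 40
f 45 37 47
f 45 47 46
f 46 47 48
f 46 48 40
f 47 37 49
f 47 49 48
f 48 49 50
f 48 50 40
f 49 37 51
f 49 51 50
f 50 51 52
f 50 52 40
f 51 37 53
f 51 53 52
f 52 53 54
f 52 54 40
f 53 37 55
f 53 55 54
f 54 55 56
f 54 56 40
f 55 37 57
f 55 57 56
f 56 57 58
f 56 58 40
f 57 37 59
f 57 59 58
f 58 59 60
f 58 60 40
f 59 37 61
f 59 61 60
f 60 61 62
f 60 62 40
f 61 37 63
f 61 63 62
f 62 63 64
f 62 64 40
f 63 37 65
f 63 65 64
f 64 65 66
f 64 66 40
f 65 37 67
f 65 67 66
f 66 67 68
f 66 68 40
f 67 37 69
f 67 69 68
f 68 69 70
f 68 70 40
f 69 37 38
f 69 38 70
f 70 38 39
f 70 39 40
f 71 82 76
f 71 76 72
f 71 72 78
f 71 78 81
f 71 81 82
f 72 76 80
f 76 82 75
f 82 81 73
f 81 78 77
f 78 72 79
f 74 80 75
f 74 75 73
f 74 73 77
f 74 77 79
f 74 79 80
f 75 80 76
f 73 75 82
f 77 73 81
f 79 77 78
f 80 79 72



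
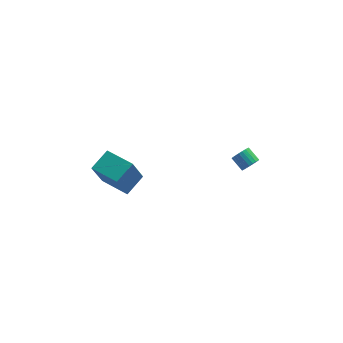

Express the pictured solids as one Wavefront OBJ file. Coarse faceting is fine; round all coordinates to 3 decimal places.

v -4.583 -0.867 -1.718
v -5.143 -1.449 0.155
v -3.702 0.192 -1.126
v -4.261 -0.39 0.748
v -3.099 -2.13 -1.668
v -3.658 -2.712 0.206
v -2.217 -1.071 -1.075
v -2.777 -1.653 0.798
v 4.028 0.088 -1.2
v 4.4 0.558 -1.357
v 3.804 1.203 -0.837
v 3.432 0.732 -0.68
v 4.229 0.558 -1.551
v 3.634 1.202 -1.03
v 4.024 0.476 -1.684
v 3.429 1.12 -1.163
v 3.82 0.327 -1.733
v 3.225 0.971 -1.213
v 3.651 0.136 -1.691
v 3.056 0.781 -1.17
v 3.548 -0.062 -1.563
v 2.953 0.582 -1.042
v 3.527 -0.235 -1.373
v 2.932 0.409 -0.852
v 3.593 -0.352 -1.153
v 2.998 0.292 -0.632
v 3.734 -0.393 -0.941
v 3.139 0.251 -0.42
v 3.926 -0.351 -0.774
v 3.331 0.294 -0.253
v 4.136 -0.232 -0.681
v 3.54 0.412 -0.16
v 4.326 -0.059 -0.677
v 3.731 0.585 -0.157
v 4.465 0.14 -0.764
v 3.87 0.784 -0.244
v 4.529 0.33 -0.927
v 3.933 0.974 -0.406
v 4.505 0.478 -1.136
v 3.91 1.122 -0.616
f 2 4 1
f 5 2 1
f 1 4 3
f 3 5 1
f 2 8 4
f 6 2 5
f 6 8 2
f 4 8 3
f 7 5 3
f 3 8 7
f 7 6 5
f 8 6 7
f 10 9 13
f 10 13 11
f 11 13 14
f 11 14 12
f 13 9 15
f 13 15 14
f 14 15 16
f 14 16 12
f 15 9 17
f 15 17 16
f 16 17 18
f 16 18 12
f 17 9 19
f 17 19 18
f 18 19 20
f 18 20 12
f 19 9 21
f 19 21 20
f 20 21 22
f 20 22 12
f 21 9 23
f 21 23 22
f 22 23 24
f 22 24 12
f 23 9 25
f 23 25 24
f 24 25 26
f 24 26 12
f 25 9 27
f 25 27 26
f 26 27 28
f 26 28 12
f 27 9 29
f 27 29 28
f 28 29 30
f 28 30 12
f 29 9 31
f 29 31 30
f 30 31 32
f 30 32 12
f 31 9 33
f 31 33 32
f 32 33 34
f 32 34 12
f 33 9 35
f 33 35 34
f 34 35 36
f 34 36 12
f 35 9 37
f 35 37 36
f 36 37 38
f 36 38 12
f 37 9 39
f 37 39 38
f 38 39 40
f 38 40 12
f 39 9 10
f 39 10 40
f 40 10 11
f 40 11 12



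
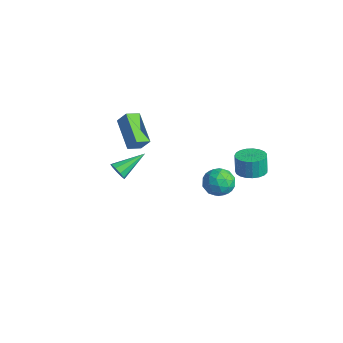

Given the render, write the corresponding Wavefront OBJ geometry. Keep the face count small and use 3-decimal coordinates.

v 0.894 3.671 -1.407
v 1.458 2.941 -1.29
v 1.27 2.999 -0.035
v 0.706 3.729 -0.153
v 1.704 3.238 -1.266
v 1.517 3.296 -0.012
v 1.811 3.61 -1.268
v 1.624 3.667 -0.013
v 1.759 3.992 -1.293
v 1.572 4.05 -0.038
v 1.557 4.319 -1.338
v 1.37 4.377 -0.083
v 1.241 4.534 -1.395
v 1.054 4.592 -0.14
v 0.864 4.599 -1.454
v 0.677 4.657 -0.2
v 0.493 4.505 -1.506
v 0.306 4.562 -0.251
v 0.191 4.266 -1.54
v 0.004 4.323 -0.285
v 0.01 3.924 -1.551
v -0.177 3.982 -0.296
v -0.018 3.538 -1.537
v -0.205 3.596 -0.283
v 0.112 3.176 -1.501
v -0.075 3.234 -0.246
v 0.377 2.899 -1.449
v 0.19 2.957 -0.194
v 0.731 2.756 -1.39
v 0.544 2.813 -0.135
v 1.113 2.77 -1.333
v 0.926 2.828 -0.078
v -2.217 -2.676 0.976
v -4.082 -2.319 2.027
v -2.229 -1.792 0.655
v -4.094 -1.436 1.706
v -1.686 -2.364 1.814
v -3.551 -2.008 2.865
v -1.698 -1.481 1.493
v -3.563 -1.124 2.544
v -1.762 3.307 -4.504
v -0.736 3.408 -4.298
v -1.944 2.332 -3.122
v -0.918 2.433 -2.916
v -1.558 3.261 -2.816
v -1.446 3.864 -3.67
v -1.234 1.876 -3.75
v -1.122 2.479 -4.604
v -0.41 2.524 -3.832
v -0.61 3.379 -3.255
v -2.07 2.361 -4.165
v -2.27 3.216 -3.588
v -1.233 3.444 -4.522
v -1.447 2.296 -2.898
v -1.823 2.783 -2.839
v -1.22 2.842 -2.718
v -1.651 3.711 -4.153
v -1.047 3.77 -4.032
v -1.53 3.684 -3.16
v -1.633 1.97 -3.388
v -1.029 2.029 -3.267
v -1.46 2.898 -4.702
v -0.857 2.957 -4.581
v -1.15 2.056 -4.26
v -0.438 2.983 -4.128
v -0.545 2.409 -3.315
v -0.731 2.083 -3.806
v -0.665 2.437 -4.308
v -0.556 3.486 -3.788
v -0.662 2.912 -2.976
v -1.039 3.399 -2.917
v -0.973 3.753 -3.419
v -0.364 2.966 -3.514
v -2.018 2.828 -4.444
v -2.124 2.254 -3.632
v -1.707 1.987 -4.001
v -1.641 2.341 -4.503
v -2.135 3.331 -4.105
v -2.242 2.757 -3.292
v -2.015 3.303 -3.112
v -1.949 3.657 -3.614
v -2.316 2.774 -3.906
v 0.302 -4.666 1.618
v 0.707 -4.46 1.181
v 0.258 -2.914 2.402
v 0.302 -4.408 1.043
v -0.103 -4.477 1.174
v -0.319 -4.634 1.512
v -0.244 -4.806 1.9
v 0.086 -4.912 2.156
v 0.517 -4.903 2.16
v 0.847 -4.783 1.91
v 0.922 -4.608 1.524
f 2 1 5
f 2 5 3
f 3 5 6
f 3 6 4
f 5 1 7
f 5 7 6
f 6 7 8
f 6 8 4
f 7 1 9
f 7 9 8
f 8 9 10
f 8 10 4
f 9 1 11
f 9 11 10
f 10 11 12
f 10 12 4
f 11 1 13
f 11 13 12
f 12 13 14
f 12 14 4
f 13 1 15
f 13 15 14
f 14 15 16
f 14 16 4
f 15 1 17
f 15 17 16
f 16 17 18
f 16 18 4
f 17 1 19
f 17 19 18
f 18 19 20
f 18 20 4
f 19 1 21
f 19 21 20
f 20 21 22
f 20 22 4
f 21 1 23
f 21 23 22
f 22 23 24
f 22 24 4
f 23 1 25
f 23 25 24
f 24 25 26
f 24 26 4
f 25 1 27
f 25 27 26
f 26 27 28
f 26 28 4
f 27 1 29
f 27 29 28
f 28 29 30
f 28 30 4
f 29 1 31
f 29 31 30
f 30 31 32
f 30 32 4
f 31 1 2
f 31 2 32
f 32 2 3
f 32 3 4
f 34 36 33
f 37 34 33
f 33 36 35
f 35 37 33
f 34 40 36
f 38 34 37
f 38 40 34
f 36 40 35
f 39 37 35
f 35 40 39
f 39 38 37
f 40 38 39
f 41 78 57
f 78 52 81
f 57 81 46
f 78 81 57
f 41 57 53
f 57 46 58
f 53 58 42
f 57 58 53
f 41 53 62
f 53 42 63
f 62 63 48
f 53 63 62
f 41 62 74
f 62 48 77
f 74 77 51
f 62 77 74
f 41 74 78
f 74 51 82
f 78 82 52
f 74 82 78
f 42 58 69
f 58 46 72
f 69 72 50
f 58 72 69
f 46 81 59
f 81 52 80
f 59 80 45
f 81 80 59
f 52 82 79
f 82 51 75
f 79 75 43
f 82 75 79
f 51 77 76
f 77 48 64
f 76 64 47
f 77 64 76
f 48 63 68
f 63 42 65
f 68 65 49
f 63 65 68
f 44 70 56
f 70 50 71
f 56 71 45
f 70 71 56
f 44 56 54
f 56 45 55
f 54 55 43
f 56 55 54
f 44 54 61
f 54 43 60
f 61 60 47
f 54 60 61
f 44 61 66
f 61 47 67
f 66 67 49
f 61 67 66
f 44 66 70
f 66 49 73
f 70 73 50
f 66 73 70
f 45 71 59
f 71 50 72
f 59 72 46
f 71 72 59
f 43 55 79
f 55 45 80
f 79 80 52
f 55 80 79
f 47 60 76
f 60 43 75
f 76 75 51
f 60 75 76
f 49 67 68
f 67 47 64
f 68 64 48
f 67 64 68
f 50 73 69
f 73 49 65
f 69 65 42
f 73 65 69
f 84 83 86
f 84 86 85
f 86 83 87
f 86 87 85
f 87 83 88
f 87 88 85
f 88 83 89
f 88 89 85
f 89 83 90
f 89 90 85
f 90 83 91
f 90 91 85
f 91 83 92
f 91 92 85
f 92 83 93
f 92 93 85
f 93 83 84
f 93 84 85



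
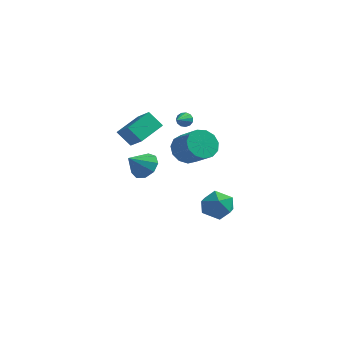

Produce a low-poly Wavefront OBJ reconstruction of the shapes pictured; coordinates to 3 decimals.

v 1.766 3.252 -3.54
v 2.585 2.624 -3.212
v 1.075 1.896 -4.408
v 1.894 1.268 -4.08
v 1.159 1.617 -3.365
v 1.586 2.455 -2.828
v 2.074 2.065 -4.792
v 2.501 2.903 -4.255
v 2.775 1.89 -3.985
v 2.21 1.614 -3.104
v 1.45 2.906 -4.516
v 0.885 2.63 -3.635
v 0.533 1.061 0.774
v 1.198 1.555 0.197
v 2.452 0.933 1.108
v 1.787 0.439 1.686
v 1.063 1.907 0.623
v 2.317 1.285 1.534
v 0.76 1.991 1.097
v 2.014 1.369 2.008
v 0.385 1.779 1.469
v 1.638 1.157 2.38
v 0.057 1.339 1.62
v 1.31 0.718 2.531
v -0.12 0.811 1.503
v 1.134 0.189 2.414
v -0.09 0.362 1.155
v 1.164 -0.259 2.066
v 0.139 0.135 0.685
v 1.393 -0.486 1.597
v 0.492 0.202 0.244
v 1.746 -0.42 1.156
v 0.859 0.542 -0.028
v 2.113 -0.08 0.883
v 1.122 1.046 -0.046
v 2.376 0.424 0.865
v -1.968 -2.229 2.904
v -1.048 -2.748 3.627
v -1.531 -0.63 3.496
v -0.611 -1.149 4.218
v -1.209 -2.111 2.022
v -0.289 -2.63 2.744
v -0.772 -0.512 2.613
v 0.148 -1.031 3.336
v -1.316 -0.309 -0.314
v -0.834 0.094 0.371
v -1.804 -1.271 0.594
v -1.414 0.352 0.333
v -1.948 0.3 -0.009
v -2.187 -0.036 -0.493
v -2.018 -0.5 -0.894
v -1.52 -0.875 -1.023
v -0.927 -0.985 -0.821
v -0.516 -0.779 -0.382
v -0.479 -0.353 0.089
v 0.218 1.455 2.782
v 0.491 1.617 3.168
v 0.262 0.385 3.198
v 0.221 1.637 3.247
v -0.049 1.599 3.179
v -0.235 1.516 2.984
v -0.277 1.413 2.725
v -0.161 1.324 2.484
v 0.075 1.277 2.337
v 0.356 1.286 2.332
v 0.594 1.349 2.469
v 0.712 1.446 2.706
v 0.674 1.546 2.966
f 1 12 6
f 1 6 2
f 1 2 8
f 1 8 11
f 1 11 12
f 2 6 10
f 6 12 5
f 12 11 3
f 11 8 7
f 8 2 9
f 4 10 5
f 4 5 3
f 4 3 7
f 4 7 9
f 4 9 10
f 5 10 6
f 3 5 12
f 7 3 11
f 9 7 8
f 10 9 2
f 14 13 17
f 14 17 15
f 15 17 18
f 15 18 16
f 17 13 19
f 17 19 18
f 18 19 20
f 18 20 16
f 19 13 21
f 19 21 20
f 20 21 22
f 20 22 16
f 21 13 23
f 21 23 22
f 22 23 24
f 22 24 16
f 23 13 25
f 23 25 24
f 24 25 26
f 24 26 16
f 25 13 27
f 25 27 26
f 26 27 28
f 26 28 16
f 27 13 29
f 27 29 28
f 28 29 30
f 28 30 16
f 29 13 31
f 29 31 30
f 30 31 32
f 30 32 16
f 31 13 33
f 31 33 32
f 32 33 34
f 32 34 16
f 33 13 35
f 33 35 34
f 34 35 36
f 34 36 16
f 35 13 14
f 35 14 36
f 36 14 15
f 36 15 16
f 38 40 37
f 41 38 37
f 37 40 39
f 39 41 37
f 38 44 40
f 42 38 41
f 42 44 38
f 40 44 39
f 43 41 39
f 39 44 43
f 43 42 41
f 44 42 43
f 46 45 48
f 46 48 47
f 48 45 49
f 48 49 47
f 49 45 50
f 49 50 47
f 50 45 51
f 50 51 47
f 51 45 52
f 51 52 47
f 52 45 53
f 52 53 47
f 53 45 54
f 53 54 47
f 54 45 55
f 54 55 47
f 55 45 46
f 55 46 47
f 57 56 59
f 57 59 58
f 59 56 60
f 59 60 58
f 60 56 61
f 60 61 58
f 61 56 62
f 61 62 58
f 62 56 63
f 62 63 58
f 63 56 64
f 63 64 58
f 64 56 65
f 64 65 58
f 65 56 66
f 65 66 58
f 66 56 67
f 66 67 58
f 67 56 68
f 67 68 58
f 68 56 57
f 68 57 58



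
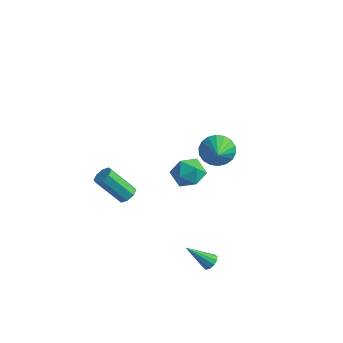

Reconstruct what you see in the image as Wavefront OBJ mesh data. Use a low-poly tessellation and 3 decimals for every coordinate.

v 4.309 -3.286 -3.638
v 4.708 -3.528 -3.431
v 3.271 -3.994 -2.462
v 4.679 -3.248 -3.288
v 4.508 -2.983 -3.279
v 4.262 -2.834 -3.407
v 4.033 -2.857 -3.622
v 3.91 -3.044 -3.844
v 3.939 -3.324 -3.987
v 4.109 -3.589 -3.996
v 4.356 -3.738 -3.868
v 4.584 -3.715 -3.653
v -2.287 -1.519 -3.057
v -1.785 -1.639 -2.732
v -2.931 -2.281 -1.198
v -3.433 -2.161 -1.523
v -1.94 -1.204 -2.666
v -3.087 -1.846 -1.132
v -2.299 -0.953 -2.829
v -3.446 -1.595 -1.295
v -2.65 -1.034 -3.126
v -3.797 -1.676 -1.592
v -2.789 -1.399 -3.382
v -3.935 -2.041 -1.848
v -2.633 -1.834 -3.448
v -3.78 -2.476 -1.914
v -2.274 -2.085 -3.285
v -3.421 -2.727 -1.751
v -1.923 -2.004 -2.988
v -3.07 -2.646 -1.454
v 0.728 2.394 -0.538
v 1.083 2.02 -1.395
v 1.592 1.206 0.338
v 1.389 2.324 -1.285
v 1.564 2.641 -1.027
v 1.574 2.91 -0.673
v 1.416 3.076 -0.291
v 1.121 3.108 0.041
v 0.749 2.997 0.259
v 0.373 2.767 0.319
v 0.067 2.464 0.209
v -0.108 2.146 -0.049
v -0.118 1.877 -0.404
v 0.04 1.711 -0.785
v 0.335 1.68 -1.117
v 0.707 1.79 -1.335
v 3.745 -3.79 2.822
v 4.169 -4.365 3.459
v 2.591 -3.535 3.821
v 3.015 -4.11 4.458
v 3.409 -3.265 4.239
v 4.122 -3.423 3.621
v 2.638 -4.477 3.659
v 3.351 -4.635 3.041
v 3.485 -4.789 3.976
v 3.961 -4.041 4.334
v 2.799 -3.859 2.946
v 3.275 -3.111 3.304
f 2 1 4
f 2 4 3
f 4 1 5
f 4 5 3
f 5 1 6
f 5 6 3
f 6 1 7
f 6 7 3
f 7 1 8
f 7 8 3
f 8 1 9
f 8 9 3
f 9 1 10
f 9 10 3
f 10 1 11
f 10 11 3
f 11 1 12
f 11 12 3
f 12 1 2
f 12 2 3
f 14 13 17
f 14 17 15
f 15 17 18
f 15 18 16
f 17 13 19
f 17 19 18
f 18 19 20
f 18 20 16
f 19 13 21
f 19 21 20
f 20 21 22
f 20 22 16
f 21 13 23
f 21 23 22
f 22 23 24
f 22 24 16
f 23 13 25
f 23 25 24
f 24 25 26
f 24 26 16
f 25 13 27
f 25 27 26
f 26 27 28
f 26 28 16
f 27 13 29
f 27 29 28
f 28 29 30
f 28 30 16
f 29 13 14
f 29 14 30
f 30 14 15
f 30 15 16
f 32 31 34
f 32 34 33
f 34 31 35
f 34 35 33
f 35 31 36
f 35 36 33
f 36 31 37
f 36 37 33
f 37 31 38
f 37 38 33
f 38 31 39
f 38 39 33
f 39 31 40
f 39 40 33
f 40 31 41
f 40 41 33
f 41 31 42
f 41 42 33
f 42 31 43
f 42 43 33
f 43 31 44
f 43 44 33
f 44 31 45
f 44 45 33
f 45 31 46
f 45 46 33
f 46 31 32
f 46 32 33
f 47 58 52
f 47 52 48
f 47 48 54
f 47 54 57
f 47 57 58
f 48 52 56
f 52 58 51
f 58 57 49
f 57 54 53
f 54 48 55
f 50 56 51
f 50 51 49
f 50 49 53
f 50 53 55
f 50 55 56
f 51 56 52
f 49 51 58
f 53 49 57
f 55 53 54
f 56 55 48



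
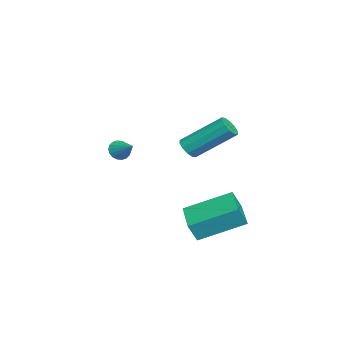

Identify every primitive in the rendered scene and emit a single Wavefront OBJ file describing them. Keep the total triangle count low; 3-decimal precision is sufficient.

v -0.193 0.798 -1.63
v 0.055 0.452 -0.769
v -0.545 2.767 -0.737
v -0.297 2.42 0.124
v 1.417 1.22 -1.924
v 1.665 0.873 -1.063
v 1.065 3.188 -1.031
v 1.313 2.842 -0.17
v 1.533 0.848 3.135
v 1.774 0.559 3.508
v 1.749 2.203 4.798
v 1.507 2.492 4.425
v 2.005 0.704 3.328
v 1.98 2.349 4.617
v 2.056 0.904 3.073
v 2.031 2.549 4.363
v 1.907 1.083 2.843
v 1.882 2.727 4.132
v 1.615 1.172 2.724
v 1.59 2.816 4.013
v 1.291 1.137 2.762
v 1.266 2.781 4.052
v 1.06 0.991 2.943
v 1.035 2.636 4.232
v 1.009 0.791 3.197
v 0.984 2.436 4.487
v 1.158 0.613 3.428
v 1.133 2.257 4.717
v 1.45 0.524 3.547
v 1.425 2.168 4.836
v -2.017 -2.481 1.586
v -1.613 -2.7 1.322
v -1.303 -1.799 2.114
v -1.678 -2.522 1.181
v -1.81 -2.337 1.12
v -1.983 -2.179 1.151
v -2.163 -2.082 1.268
v -2.314 -2.064 1.449
v -2.406 -2.128 1.656
v -2.421 -2.262 1.849
v -2.356 -2.44 1.991
v -2.224 -2.625 2.051
v -2.051 -2.782 2.02
v -1.871 -2.88 1.903
v -1.72 -2.898 1.722
v -1.628 -2.834 1.515
f 2 4 1
f 5 2 1
f 1 4 3
f 3 5 1
f 2 8 4
f 6 2 5
f 6 8 2
f 4 8 3
f 7 5 3
f 3 8 7
f 7 6 5
f 8 6 7
f 10 9 13
f 10 13 11
f 11 13 14
f 11 14 12
f 13 9 15
f 13 15 14
f 14 15 16
f 14 16 12
f 15 9 17
f 15 17 16
f 16 17 18
f 16 18 12
f 17 9 19
f 17 19 18
f 18 19 20
f 18 20 12
f 19 9 21
f 19 21 20
f 20 21 22
f 20 22 12
f 21 9 23
f 21 23 22
f 22 23 24
f 22 24 12
f 23 9 25
f 23 25 24
f 24 25 26
f 24 26 12
f 25 9 27
f 25 27 26
f 26 27 28
f 26 28 12
f 27 9 29
f 27 29 28
f 28 29 30
f 28 30 12
f 29 9 10
f 29 10 30
f 30 10 11
f 30 11 12
f 32 31 34
f 32 34 33
f 34 31 35
f 34 35 33
f 35 31 36
f 35 36 33
f 36 31 37
f 36 37 33
f 37 31 38
f 37 38 33
f 38 31 39
f 38 39 33
f 39 31 40
f 39 40 33
f 40 31 41
f 40 41 33
f 41 31 42
f 41 42 33
f 42 31 43
f 42 43 33
f 43 31 44
f 43 44 33
f 44 31 45
f 44 45 33
f 45 31 46
f 45 46 33
f 46 31 32
f 46 32 33



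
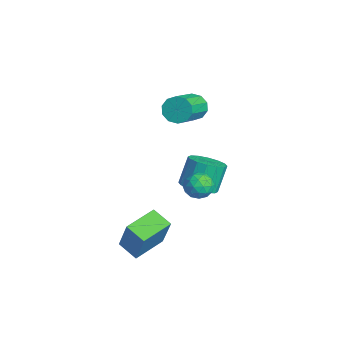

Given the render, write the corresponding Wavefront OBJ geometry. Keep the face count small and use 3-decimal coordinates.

v -2.647 2.314 -3.764
v -2.107 1.626 -3.3
v -2.573 2.238 -1.852
v -3.113 2.926 -2.316
v -1.789 2.023 -3.365
v -2.255 2.635 -1.917
v -1.701 2.498 -3.537
v -2.167 3.109 -2.089
v -1.866 2.923 -3.77
v -2.332 3.535 -2.322
v -2.241 3.185 -4.002
v -2.707 3.797 -2.553
v -2.725 3.214 -4.169
v -3.19 3.826 -2.721
v -3.187 3.002 -4.228
v -3.653 3.614 -2.78
v -3.505 2.605 -4.163
v -3.971 3.217 -2.715
v -3.593 2.131 -3.991
v -4.059 2.742 -2.543
v -3.428 1.705 -3.758
v -3.894 2.317 -2.31
v -3.053 1.443 -3.527
v -3.519 2.055 -2.078
v -2.57 1.414 -3.359
v -3.035 2.026 -1.911
v -0.615 1.729 -1.525
v -0.062 1.99 -2.023
v 0.262 1.03 -0.917
v 0.815 1.291 -1.415
v 0.491 1.784 -0.892
v -0.051 2.216 -1.267
v 0.251 0.804 -1.673
v -0.291 1.236 -2.048
v 0.473 1.419 -2.114
v 0.621 2.025 -1.631
v -0.421 0.995 -1.309
v -0.273 1.601 -0.826
v -0.416 1.921 -1.827
v 0.616 1.099 -1.113
v 0.425 1.389 -0.805
v 0.75 1.543 -1.098
v -0.409 2.053 -1.383
v -0.084 2.207 -1.676
v 0.241 2.086 -1.011
v 0.284 0.813 -1.264
v 0.609 0.967 -1.557
v -0.55 1.477 -1.842
v -0.225 1.631 -2.135
v -0.041 0.934 -1.929
v 0.224 1.739 -2.173
v 0.74 1.328 -1.816
v 0.408 1.041 -1.968
v 0.09 1.295 -2.189
v 0.311 2.095 -1.89
v 0.827 1.684 -1.532
v 0.636 1.973 -1.225
v 0.317 2.227 -1.446
v 0.626 1.759 -1.943
v -0.627 1.336 -1.408
v -0.111 0.925 -1.05
v -0.117 0.793 -1.494
v -0.436 1.047 -1.715
v -0.54 1.692 -1.124
v -0.024 1.281 -0.767
v 0.11 1.725 -0.751
v -0.208 1.979 -0.972
v -0.426 1.261 -0.997
v -2.898 2.09 1.912
v -2.341 2.405 1.465
v -0.906 1.225 2.421
v -1.462 0.91 2.868
v -2.384 2.675 1.863
v -0.948 1.494 2.818
v -2.623 2.721 2.279
v -1.187 1.541 3.234
v -2.967 2.527 2.555
v -1.531 1.346 3.511
v -3.284 2.166 2.586
v -1.849 0.985 3.541
v -3.454 1.775 2.359
v -2.019 0.595 3.315
v -3.412 1.506 1.962
v -1.976 0.325 2.917
v -3.173 1.459 1.546
v -1.737 0.279 2.501
v -2.829 1.654 1.269
v -1.393 0.473 2.225
v -2.511 2.015 1.239
v -1.076 0.834 2.194
v 1.485 -2.686 -3.684
v 2.315 -2.526 -1.849
v 0.661 -1.196 -3.441
v 1.491 -1.036 -1.607
v 2.369 -2.124 -4.133
v 3.199 -1.964 -2.299
v 1.545 -0.634 -3.891
v 2.375 -0.474 -2.056
f 2 1 5
f 2 5 3
f 3 5 6
f 3 6 4
f 5 1 7
f 5 7 6
f 6 7 8
f 6 8 4
f 7 1 9
f 7 9 8
f 8 9 10
f 8 10 4
f 9 1 11
f 9 11 10
f 10 11 12
f 10 12 4
f 11 1 13
f 11 13 12
f 12 13 14
f 12 14 4
f 13 1 15
f 13 15 14
f 14 15 16
f 14 16 4
f 15 1 17
f 15 17 16
f 16 17 18
f 16 18 4
f 17 1 19
f 17 19 18
f 18 19 20
f 18 20 4
f 19 1 21
f 19 21 20
f 20 21 22
f 20 22 4
f 21 1 23
f 21 23 22
f 22 23 24
f 22 24 4
f 23 1 25
f 23 25 24
f 24 25 26
f 24 26 4
f 25 1 2
f 25 2 26
f 26 2 3
f 26 3 4
f 27 64 43
f 64 38 67
f 43 67 32
f 64 67 43
f 27 43 39
f 43 32 44
f 39 44 28
f 43 44 39
f 27 39 48
f 39 28 49
f 48 49 34
f 39 49 48
f 27 48 60
f 48 34 63
f 60 63 37
f 48 63 60
f 27 60 64
f 60 37 68
f 64 68 38
f 60 68 64
f 28 44 55
f 44 32 58
f 55 58 36
f 44 58 55
f 32 67 45
f 67 38 66
f 45 66 31
f 67 66 45
f 38 68 65
f 68 37 61
f 65 61 29
f 68 61 65
f 37 63 62
f 63 34 50
f 62 50 33
f 63 50 62
f 34 49 54
f 49 28 51
f 54 51 35
f 49 51 54
f 30 56 42
f 56 36 57
f 42 57 31
f 56 57 42
f 30 42 40
f 42 31 41
f 40 41 29
f 42 41 40
f 30 40 47
f 40 29 46
f 47 46 33
f 40 46 47
f 30 47 52
f 47 33 53
f 52 53 35
f 47 53 52
f 30 52 56
f 52 35 59
f 56 59 36
f 52 59 56
f 31 57 45
f 57 36 58
f 45 58 32
f 57 58 45
f 29 41 65
f 41 31 66
f 65 66 38
f 41 66 65
f 33 46 62
f 46 29 61
f 62 61 37
f 46 61 62
f 35 53 54
f 53 33 50
f 54 50 34
f 53 50 54
f 36 59 55
f 59 35 51
f 55 51 28
f 59 51 55
f 70 69 73
f 70 73 71
f 71 73 74
f 71 74 72
f 73 69 75
f 73 75 74
f 74 75 76
f 74 76 72
f 75 69 77
f 75 77 76
f 76 77 78
f 76 78 72
f 77 69 79
f 77 79 78
f 78 79 80
f 78 80 72
f 79 69 81
f 79 81 80
f 80 81 82
f 80 82 72
f 81 69 83
f 81 83 82
f 82 83 84
f 82 84 72
f 83 69 85
f 83 85 84
f 84 85 86
f 84 86 72
f 85 69 87
f 85 87 86
f 86 87 88
f 86 88 72
f 87 69 89
f 87 89 88
f 88 89 90
f 88 90 72
f 89 69 70
f 89 70 90
f 90 70 71
f 90 71 72
f 92 94 91
f 95 92 91
f 91 94 93
f 93 95 91
f 92 98 94
f 96 92 95
f 96 98 92
f 94 98 93
f 97 95 93
f 93 98 97
f 97 96 95
f 98 96 97



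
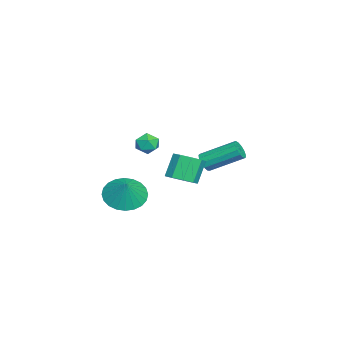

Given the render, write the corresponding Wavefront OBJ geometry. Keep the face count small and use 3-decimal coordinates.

v -1.508 0.84 -3.68
v -1.025 1.519 -3.577
v -1.709 1.82 -2.357
v -2.192 1.14 -2.46
v -1.497 1.657 -3.875
v -2.18 1.957 -2.655
v -1.974 1.412 -4.082
v -2.657 1.712 -2.862
v -2.233 0.899 -4.101
v -2.916 1.2 -2.881
v -2.153 0.359 -3.922
v -2.836 0.66 -2.703
v -1.771 0.043 -3.631
v -2.455 0.344 -2.411
v -1.267 0.101 -3.362
v -1.95 0.401 -2.142
v -0.875 0.504 -3.242
v -1.559 0.804 -2.022
v -0.78 1.064 -3.327
v -1.463 1.365 -2.107
v 3.035 -1.036 -2.543
v 3.869 -0.856 -3.171
v 3.745 -0.824 -1.537
v 3.709 -0.476 -3.138
v 3.447 -0.181 -3.015
v 3.121 -0.017 -2.82
v 2.783 -0.007 -2.582
v 2.482 -0.155 -2.339
v 2.266 -0.436 -2.127
v 2.167 -0.809 -1.978
v 2.2 -1.217 -1.915
v 2.36 -1.597 -1.948
v 2.623 -1.891 -2.071
v 2.948 -2.056 -2.266
v 3.287 -2.065 -2.504
v 3.587 -1.918 -2.747
v 3.803 -1.636 -2.959
v 3.902 -1.263 -3.108
v -3.328 1.72 -3.301
v -2.788 1.636 -3.107
v -2.872 3.377 -2.125
v -3.412 3.46 -2.319
v -2.76 1.797 -3.39
v -2.844 3.538 -2.408
v -2.913 1.934 -3.645
v -2.997 3.674 -2.663
v -3.197 2.002 -3.79
v -3.281 3.743 -2.809
v -3.523 1.981 -3.78
v -3.607 3.721 -2.799
v -3.787 1.877 -3.618
v -3.871 3.617 -2.637
v -3.905 1.723 -3.355
v -3.989 3.463 -2.374
v -3.84 1.568 -3.075
v -3.924 3.308 -2.094
v -3.612 1.461 -2.867
v -3.696 3.202 -1.885
v -3.294 1.437 -2.796
v -3.378 3.177 -1.814
v -2.987 1.502 -2.885
v -3.071 3.242 -1.904
v -0.793 -0.379 -0.57
v -0.253 -0.013 -0.401
v -0.147 -1.107 -1.059
v 0.393 -0.741 -0.89
v 0.041 -1.061 -0.414
v -0.358 -0.612 -0.112
v -0.042 -0.508 -1.348
v -0.441 -0.059 -1.046
v 0.21 -0.093 -0.882
v 0.262 -0.435 -0.305
v -0.662 -0.685 -1.155
v -0.61 -1.027 -0.578
f 2 1 5
f 2 5 3
f 3 5 6
f 3 6 4
f 5 1 7
f 5 7 6
f 6 7 8
f 6 8 4
f 7 1 9
f 7 9 8
f 8 9 10
f 8 10 4
f 9 1 11
f 9 11 10
f 10 11 12
f 10 12 4
f 11 1 13
f 11 13 12
f 12 13 14
f 12 14 4
f 13 1 15
f 13 15 14
f 14 15 16
f 14 16 4
f 15 1 17
f 15 17 16
f 16 17 18
f 16 18 4
f 17 1 19
f 17 19 18
f 18 19 20
f 18 20 4
f 19 1 2
f 19 2 20
f 20 2 3
f 20 3 4
f 22 21 24
f 22 24 23
f 24 21 25
f 24 25 23
f 25 21 26
f 25 26 23
f 26 21 27
f 26 27 23
f 27 21 28
f 27 28 23
f 28 21 29
f 28 29 23
f 29 21 30
f 29 30 23
f 30 21 31
f 30 31 23
f 31 21 32
f 31 32 23
f 32 21 33
f 32 33 23
f 33 21 34
f 33 34 23
f 34 21 35
f 34 35 23
f 35 21 36
f 35 36 23
f 36 21 37
f 36 37 23
f 37 21 38
f 37 38 23
f 38 21 22
f 38 22 23
f 40 39 43
f 40 43 41
f 41 43 44
f 41 44 42
f 43 39 45
f 43 45 44
f 44 45 46
f 44 46 42
f 45 39 47
f 45 47 46
f 46 47 48
f 46 48 42
f 47 39 49
f 47 49 48
f 48 49 50
f 48 50 42
f 49 39 51
f 49 51 50
f 50 51 52
f 50 52 42
f 51 39 53
f 51 53 52
f 52 53 54
f 52 54 42
f 53 39 55
f 53 55 54
f 54 55 56
f 54 56 42
f 55 39 57
f 55 57 56
f 56 57 58
f 56 58 42
f 57 39 59
f 57 59 58
f 58 59 60
f 58 60 42
f 59 39 61
f 59 61 60
f 60 61 62
f 60 62 42
f 61 39 40
f 61 40 62
f 62 40 41
f 62 41 42
f 63 74 68
f 63 68 64
f 63 64 70
f 63 70 73
f 63 73 74
f 64 68 72
f 68 74 67
f 74 73 65
f 73 70 69
f 70 64 71
f 66 72 67
f 66 67 65
f 66 65 69
f 66 69 71
f 66 71 72
f 67 72 68
f 65 67 74
f 69 65 73
f 71 69 70
f 72 71 64



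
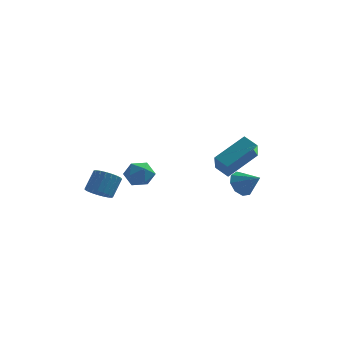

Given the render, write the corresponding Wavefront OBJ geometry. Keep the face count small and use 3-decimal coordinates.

v 2.413 1.178 -1.731
v 2.965 1.564 -2.2
v 3.367 0.642 -1.049
v 2.829 1.884 -1.76
v 2.499 1.874 -1.306
v 2.129 1.538 -1.052
v 1.891 1.034 -1.115
v 1.898 0.597 -1.467
v 2.145 0.432 -1.943
v 2.518 0.616 -2.319
v 2.842 1.063 -2.421
v -3.927 -3.933 -0.54
v -3.243 -3.959 -0.763
v -2.909 -3.273 0.176
v -3.593 -3.247 0.4
v -3.345 -3.716 -0.905
v -3.012 -3.03 0.035
v -3.548 -3.51 -0.983
v -3.215 -2.824 -0.043
v -3.817 -3.377 -0.984
v -3.483 -2.692 -0.045
v -4.104 -3.341 -0.909
v -3.771 -2.655 0.03
v -4.361 -3.407 -0.77
v -4.028 -2.721 0.17
v -4.543 -3.564 -0.591
v -4.209 -2.878 0.349
v -4.618 -3.784 -0.403
v -4.284 -3.098 0.536
v -4.573 -4.031 -0.239
v -4.24 -3.345 0.701
v -4.417 -4.26 -0.127
v -4.084 -3.574 0.813
v -4.176 -4.433 -0.086
v -3.843 -3.747 0.853
v -3.892 -4.52 -0.124
v -3.559 -3.834 0.816
v -3.614 -4.505 -0.233
v -3.281 -3.819 0.706
v -3.39 -4.391 -0.396
v -3.056 -3.705 0.543
v -3.259 -4.198 -0.583
v -2.925 -3.512 0.356
v -3.359 0.012 -0.864
v -2.925 0.683 -0.569
v -2.175 -0.663 -1.071
v -1.741 0.008 -0.776
v -2.219 -0.456 -0.246
v -2.951 -0.039 -0.118
v -2.149 0.059 -1.522
v -2.881 0.476 -1.394
v -2.177 0.712 -0.976
v -2.221 0.394 -0.187
v -2.879 -0.374 -1.453
v -2.923 -0.692 -0.664
v 2.198 -4.205 1.61
v 1.546 -3.817 2.014
v 2.14 -3.216 0.565
v 1.488 -2.828 0.969
v 3.492 -3.072 2.611
v 2.84 -2.684 3.015
v 3.434 -2.083 1.566
v 2.782 -1.695 1.97
f 2 1 4
f 2 4 3
f 4 1 5
f 4 5 3
f 5 1 6
f 5 6 3
f 6 1 7
f 6 7 3
f 7 1 8
f 7 8 3
f 8 1 9
f 8 9 3
f 9 1 10
f 9 10 3
f 10 1 11
f 10 11 3
f 11 1 2
f 11 2 3
f 13 12 16
f 13 16 14
f 14 16 17
f 14 17 15
f 16 12 18
f 16 18 17
f 17 18 19
f 17 19 15
f 18 12 20
f 18 20 19
f 19 20 21
f 19 21 15
f 20 12 22
f 20 22 21
f 21 22 23
f 21 23 15
f 22 12 24
f 22 24 23
f 23 24 25
f 23 25 15
f 24 12 26
f 24 26 25
f 25 26 27
f 25 27 15
f 26 12 28
f 26 28 27
f 27 28 29
f 27 29 15
f 28 12 30
f 28 30 29
f 29 30 31
f 29 31 15
f 30 12 32
f 30 32 31
f 31 32 33
f 31 33 15
f 32 12 34
f 32 34 33
f 33 34 35
f 33 35 15
f 34 12 36
f 34 36 35
f 35 36 37
f 35 37 15
f 36 12 38
f 36 38 37
f 37 38 39
f 37 39 15
f 38 12 40
f 38 40 39
f 39 40 41
f 39 41 15
f 40 12 42
f 40 42 41
f 41 42 43
f 41 43 15
f 42 12 13
f 42 13 43
f 43 13 14
f 43 14 15
f 44 55 49
f 44 49 45
f 44 45 51
f 44 51 54
f 44 54 55
f 45 49 53
f 49 55 48
f 55 54 46
f 54 51 50
f 51 45 52
f 47 53 48
f 47 48 46
f 47 46 50
f 47 50 52
f 47 52 53
f 48 53 49
f 46 48 55
f 50 46 54
f 52 50 51
f 53 52 45
f 57 59 56
f 60 57 56
f 56 59 58
f 58 60 56
f 57 63 59
f 61 57 60
f 61 63 57
f 59 63 58
f 62 60 58
f 58 63 62
f 62 61 60
f 63 61 62

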